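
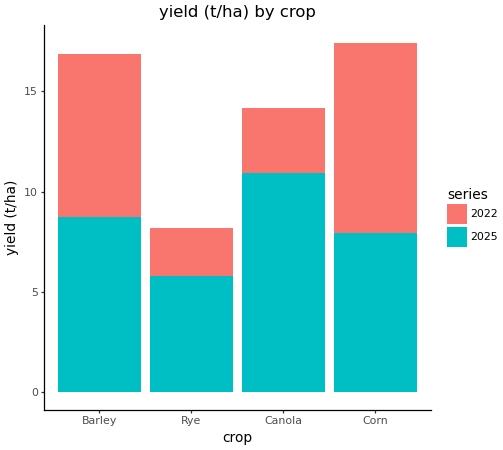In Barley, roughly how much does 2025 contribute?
2025 top ≈ 8, bottom ≈ 0; segment ≈ 8.

≈ 8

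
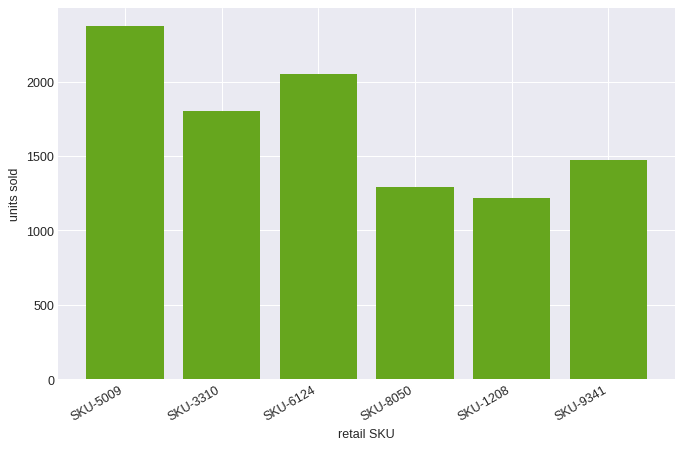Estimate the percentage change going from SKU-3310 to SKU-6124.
SKU-3310 ≈ 1800, SKU-6124 ≈ 2000; (2000 − 1800) / 1800 ≈ +11.1%.

≈ +11.1%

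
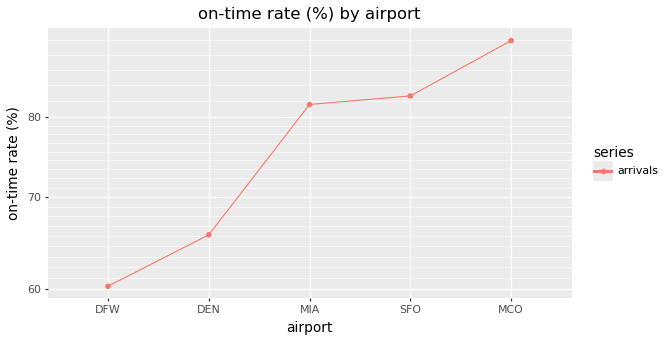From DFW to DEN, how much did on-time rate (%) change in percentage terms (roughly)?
≈ +8.3%

DFW ≈ 60, DEN ≈ 65; (65 − 60) / 60 ≈ +8.3%.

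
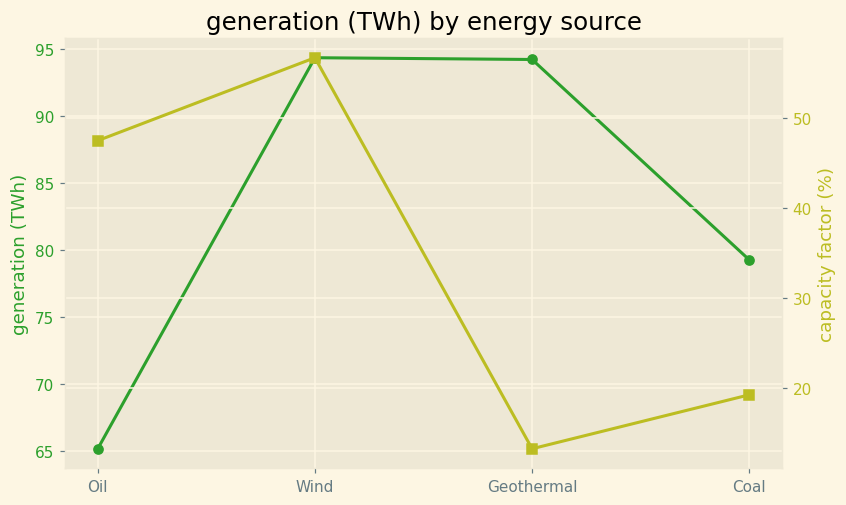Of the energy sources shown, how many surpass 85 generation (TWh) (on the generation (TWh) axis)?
Above 85: Wind, Geothermal.

2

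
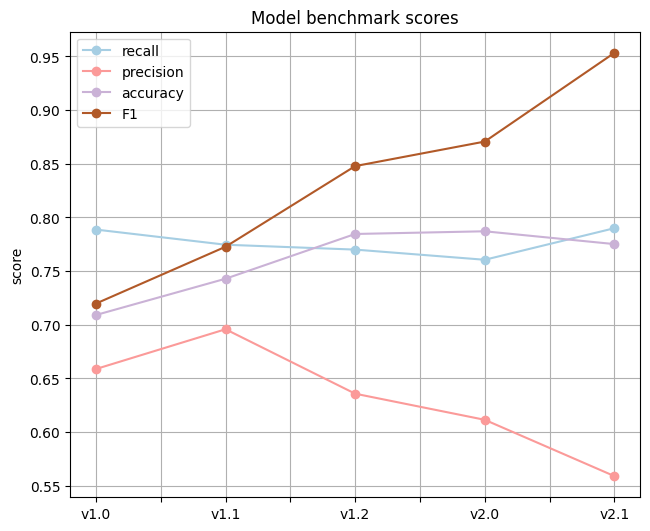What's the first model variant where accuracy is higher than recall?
v1.2

v1.1: accuracy ≈ 0.75 vs recall ≈ 0.75 (not yet); v1.2: accuracy ≈ 0.80 vs recall ≈ 0.75 (first crossover).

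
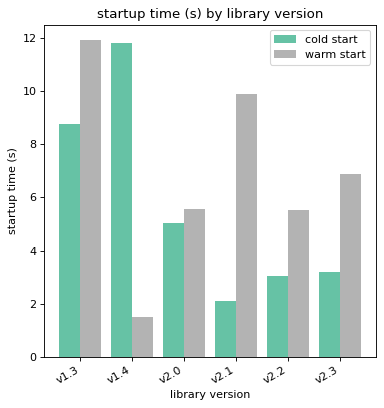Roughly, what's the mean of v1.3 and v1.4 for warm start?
(12 + 2) / 2 ≈ 7.

≈ 7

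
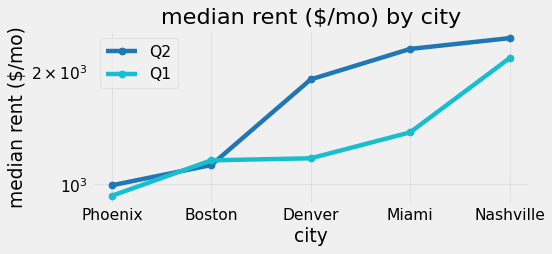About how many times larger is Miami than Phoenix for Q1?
Miami ≈ 1400, Phoenix ≈ 1000; 1400/1000 ≈ 1.4.

≈ 1.4×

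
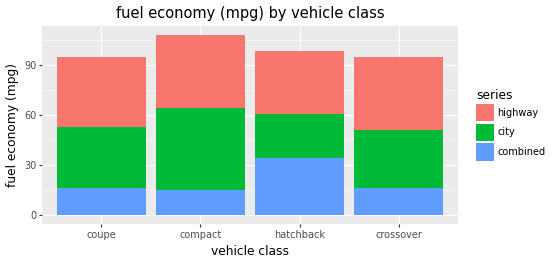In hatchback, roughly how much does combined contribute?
combined top ≈ 30, bottom ≈ 0; segment ≈ 30.

≈ 30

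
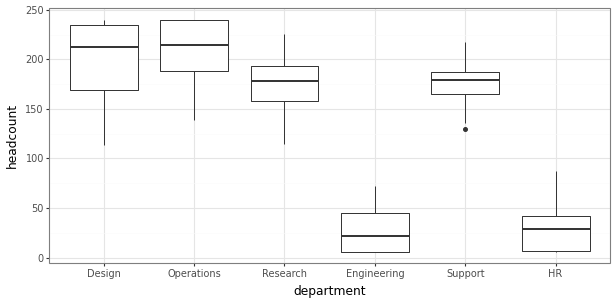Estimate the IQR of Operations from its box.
Q3 ≈ 240, Q1 ≈ 180; IQR ≈ 60.

≈ 60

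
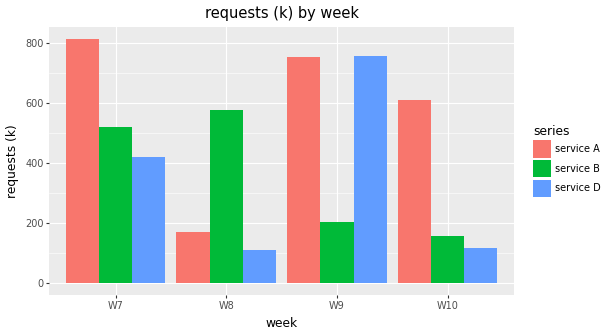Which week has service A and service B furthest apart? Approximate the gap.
W9, ≈ 600 k

W9: service A ≈ 800, service B ≈ 200 → gap ≈ 600. Next-largest (W10) is only ≈ 400.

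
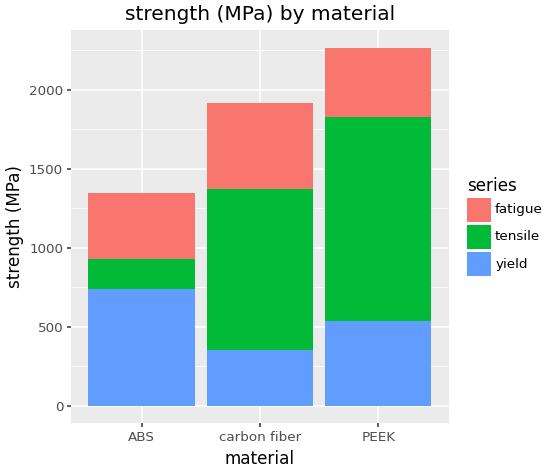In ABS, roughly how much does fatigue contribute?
fatigue top ≈ 1400, bottom ≈ 1000; segment ≈ 400.

≈ 400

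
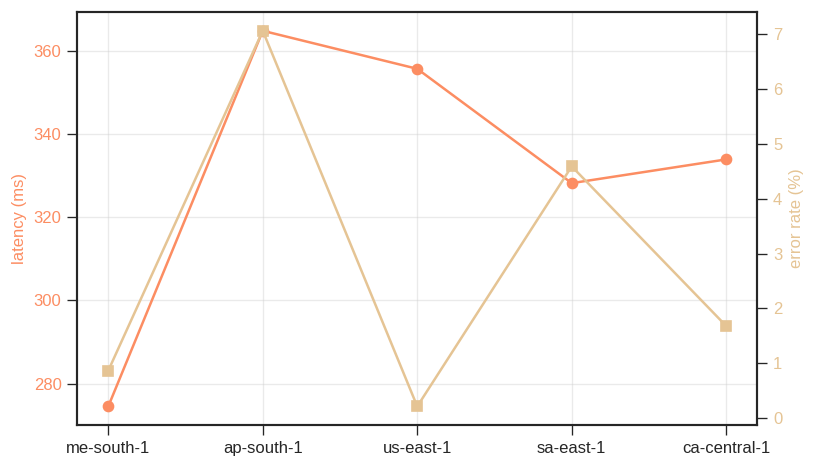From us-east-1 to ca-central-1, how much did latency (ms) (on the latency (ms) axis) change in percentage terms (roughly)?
us-east-1 ≈ 360, ca-central-1 ≈ 330; (330 − 360) / 360 ≈ -8.3%.

≈ -8.3%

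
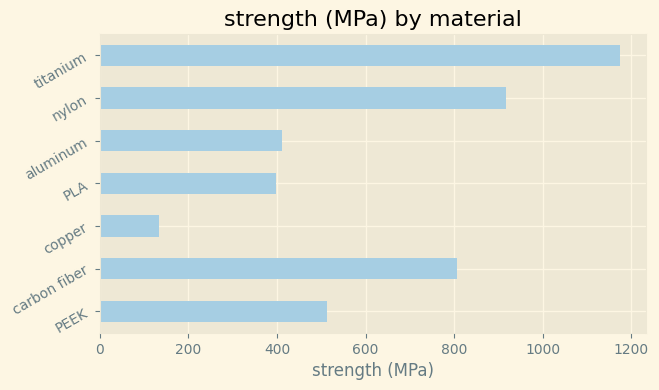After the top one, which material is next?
nylon

Top 3: titanium ≈ 1200, nylon ≈ 900, carbon fiber ≈ 800.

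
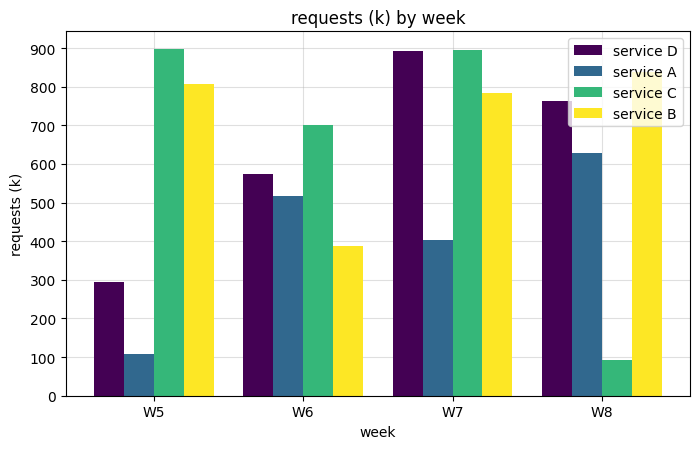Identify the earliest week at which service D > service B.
W5: service D ≈ 300 vs service B ≈ 800 (not yet); W6: service D ≈ 600 vs service B ≈ 400 (first crossover).

W6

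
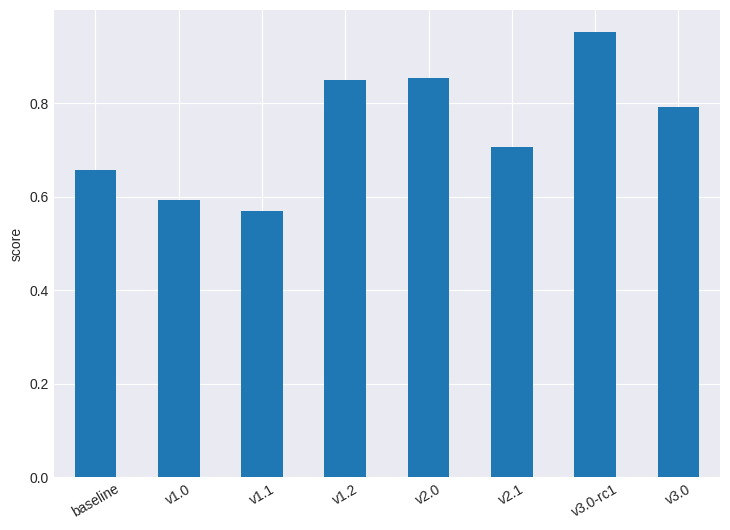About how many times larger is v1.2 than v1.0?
v1.2 ≈ 0.8, v1.0 ≈ 0.6; 0.8/0.6 ≈ 1.33.

≈ 1.33×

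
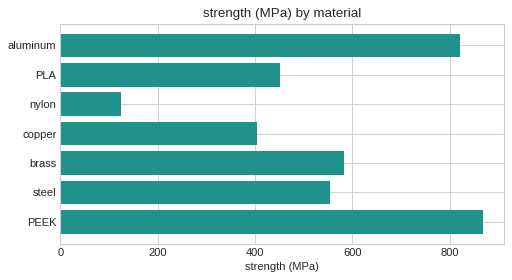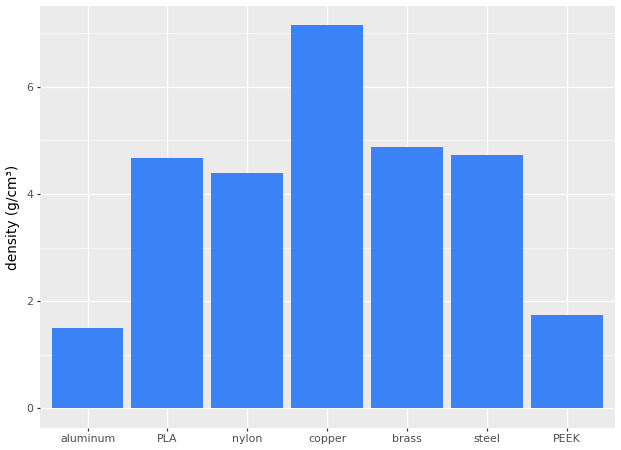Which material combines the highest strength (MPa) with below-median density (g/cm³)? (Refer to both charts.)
PEEK

Chart 2 median density (g/cm³) ≈ 5; below-median materials: aluminum, nylon, PEEK. Among those, PEEK has the highest strength (MPa) (≈ 900).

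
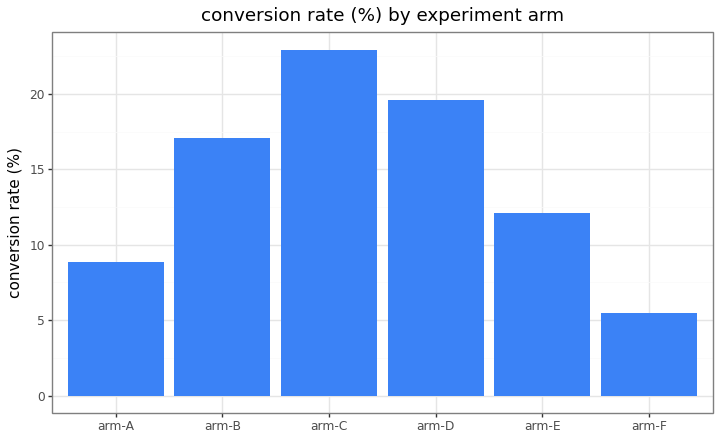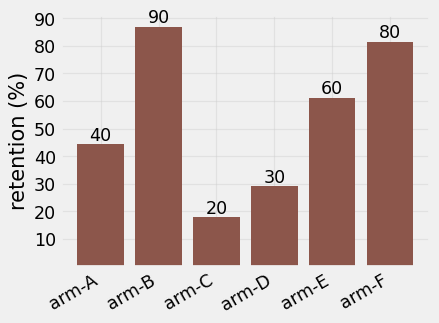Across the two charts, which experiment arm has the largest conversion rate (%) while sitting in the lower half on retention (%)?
Chart 2 median retention (%) ≈ 50; below-median experiment arms: arm-A, arm-C, arm-D. Among those, arm-C has the highest conversion rate (%) (≈ 25).

arm-C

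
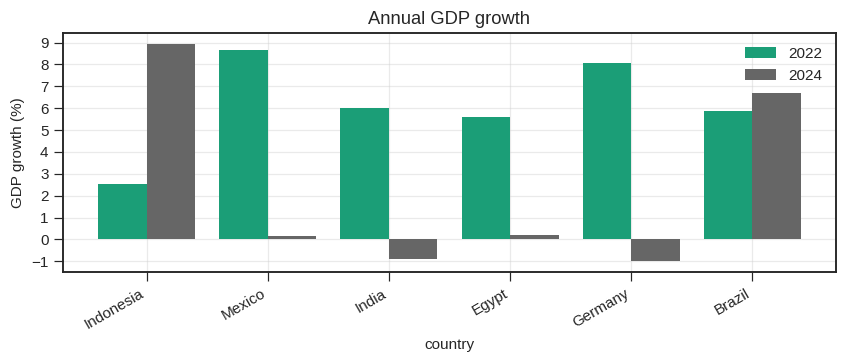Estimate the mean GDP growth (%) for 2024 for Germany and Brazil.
≈ 3

(-1 + 7) / 2 ≈ 3.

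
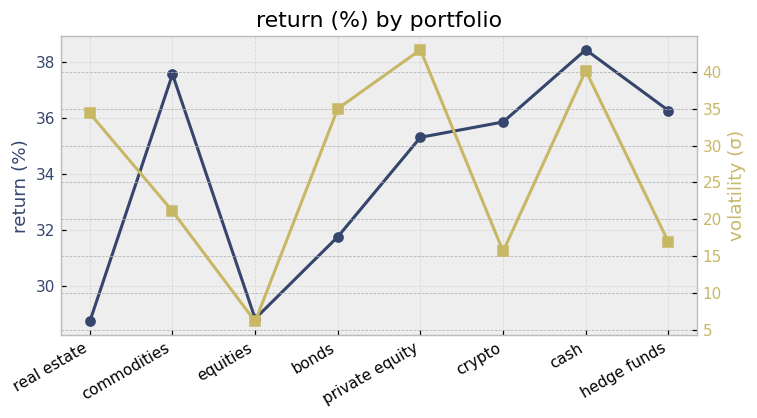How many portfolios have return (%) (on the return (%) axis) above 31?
Above 31: commodities, bonds, private equity, crypto, cash, hedge funds.

6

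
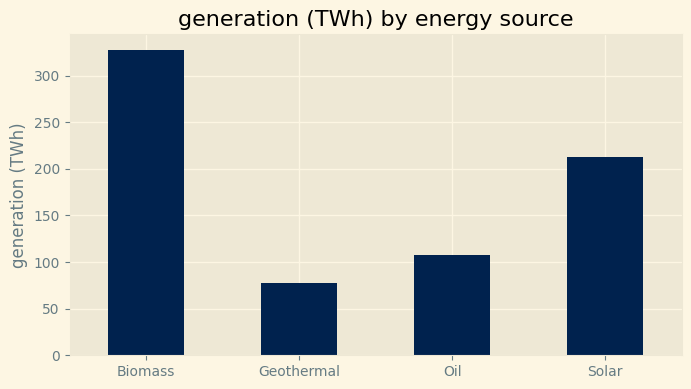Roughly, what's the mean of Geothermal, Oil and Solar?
≈ 133

(100 + 100 + 200) / 3 ≈ 133.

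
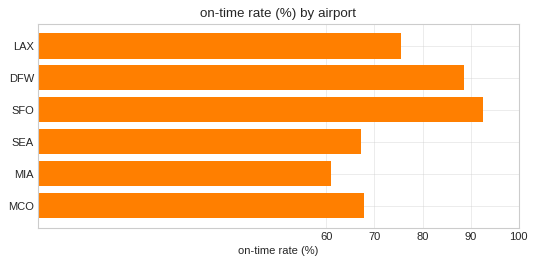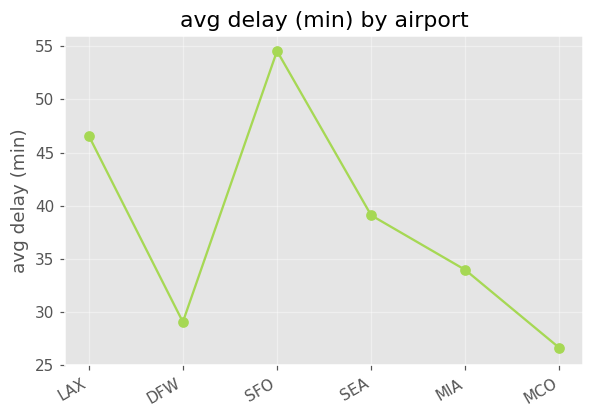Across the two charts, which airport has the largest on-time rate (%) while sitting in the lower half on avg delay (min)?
DFW

Chart 2 median avg delay (min) ≈ 35; below-median airports: DFW, MIA, MCO. Among those, DFW has the highest on-time rate (%) (≈ 90).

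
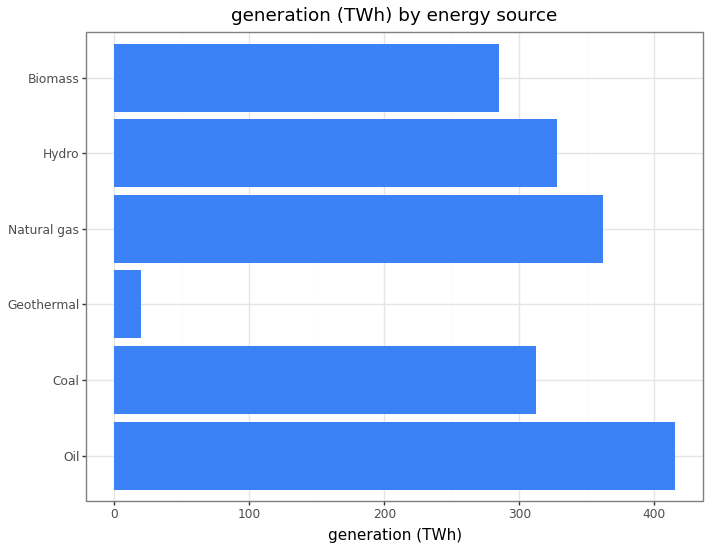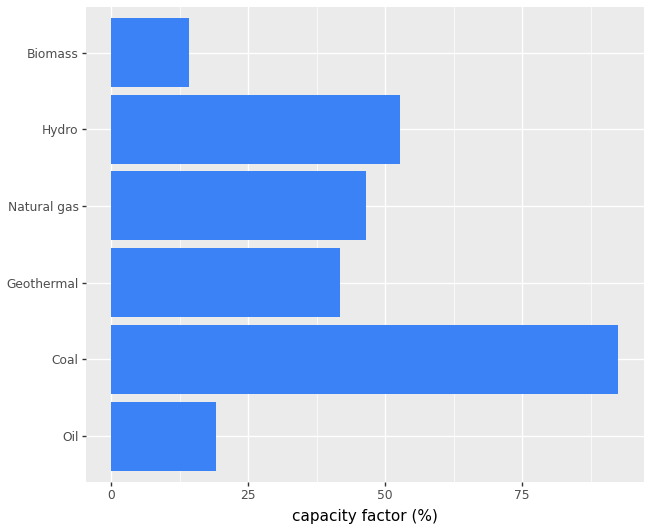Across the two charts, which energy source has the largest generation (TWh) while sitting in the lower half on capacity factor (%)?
Oil

Chart 2 median capacity factor (%) ≈ 40; below-median energy sources: Oil, Geothermal, Biomass. Among those, Oil has the highest generation (TWh) (≈ 400).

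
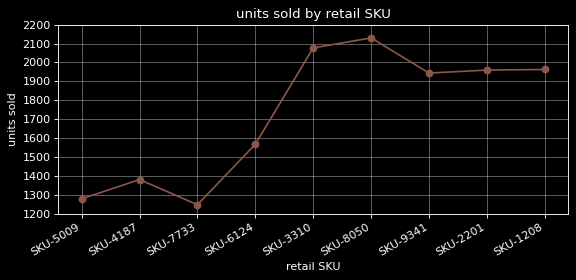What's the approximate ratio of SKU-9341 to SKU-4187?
SKU-9341 ≈ 1900, SKU-4187 ≈ 1400; 1900/1400 ≈ 1.36.

≈ 1.36×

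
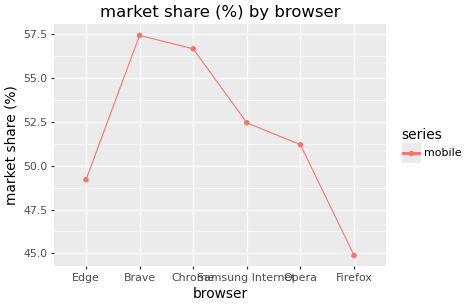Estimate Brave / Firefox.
Brave ≈ 58, Firefox ≈ 44; 58/44 ≈ 1.32.

≈ 1.32×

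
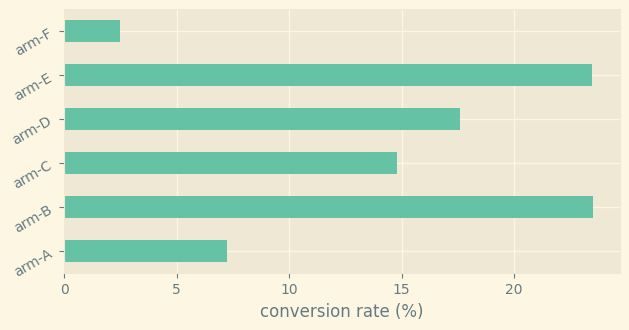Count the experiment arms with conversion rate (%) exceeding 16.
Above 16: arm-B, arm-D, arm-E.

3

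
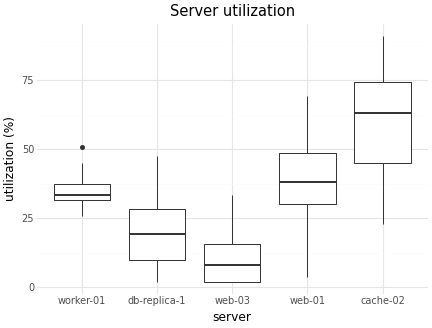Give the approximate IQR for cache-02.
≈ 30

Q3 ≈ 75, Q1 ≈ 45; IQR ≈ 30.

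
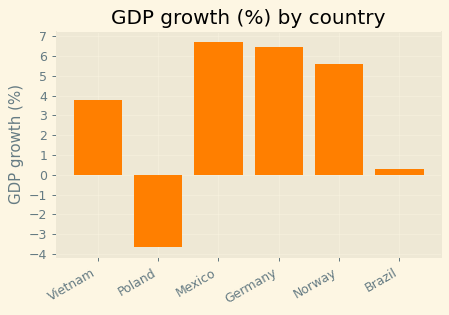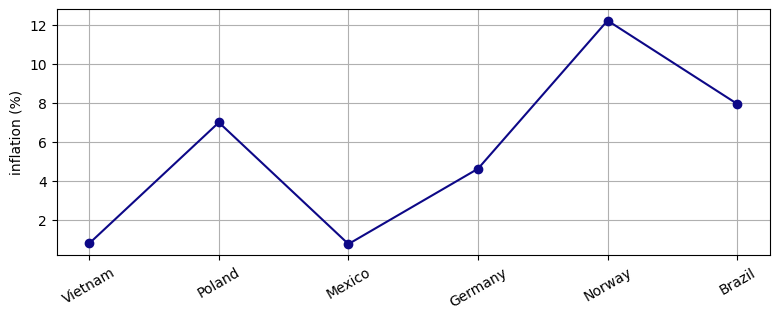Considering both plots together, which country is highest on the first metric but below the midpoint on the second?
Chart 2 median inflation (%) ≈ 6; below-median countries: Vietnam, Mexico, Germany. Among those, Mexico has the highest GDP growth (%) (≈ 7).

Mexico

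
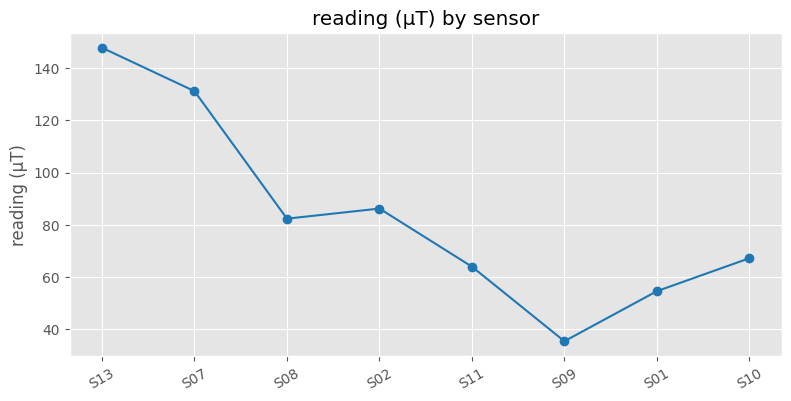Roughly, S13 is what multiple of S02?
S13 ≈ 150, S02 ≈ 90; 150/90 ≈ 1.67.

≈ 1.67×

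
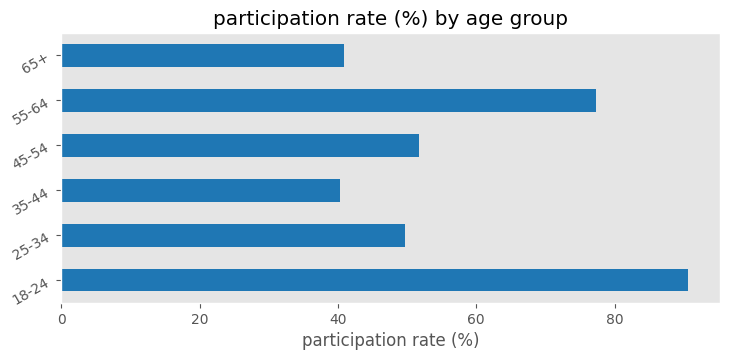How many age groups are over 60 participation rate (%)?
Above 60: 18-24, 55-64.

2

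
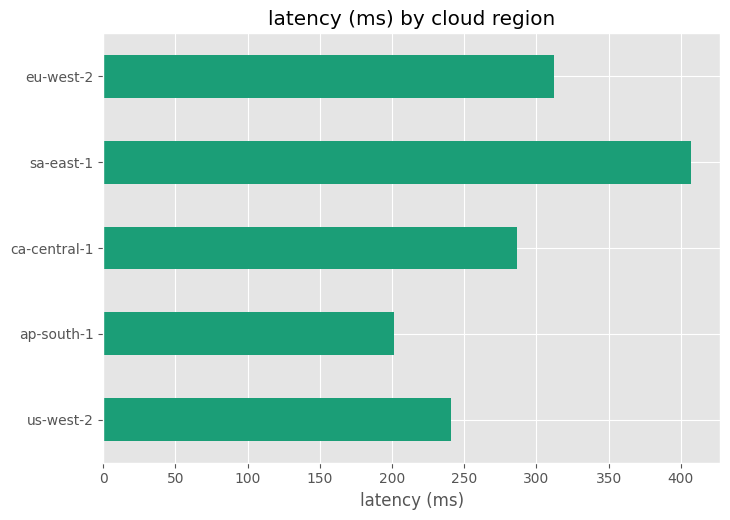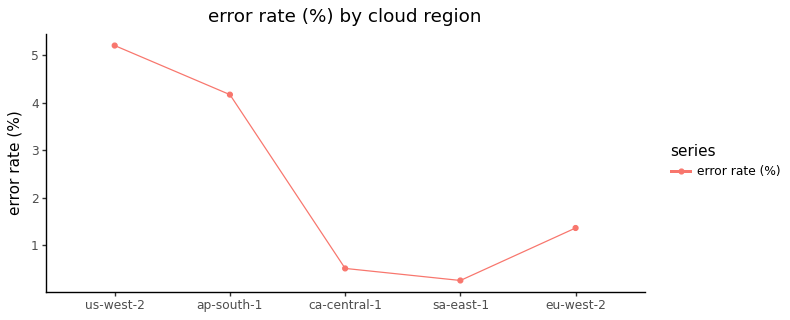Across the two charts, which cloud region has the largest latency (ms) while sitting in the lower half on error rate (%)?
Chart 2 median error rate (%) ≈ 1.5; below-median cloud regions: ca-central-1, sa-east-1. Among those, sa-east-1 has the highest latency (ms) (≈ 400).

sa-east-1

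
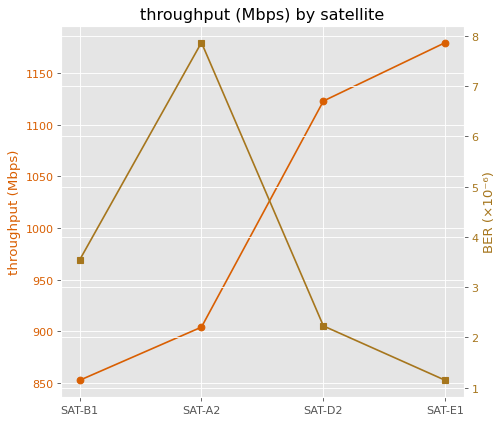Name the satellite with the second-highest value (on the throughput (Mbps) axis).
Top 3 (on the throughput (Mbps) axis): SAT-E1 ≈ 1200, SAT-D2 ≈ 1100, SAT-A2 ≈ 900.

SAT-D2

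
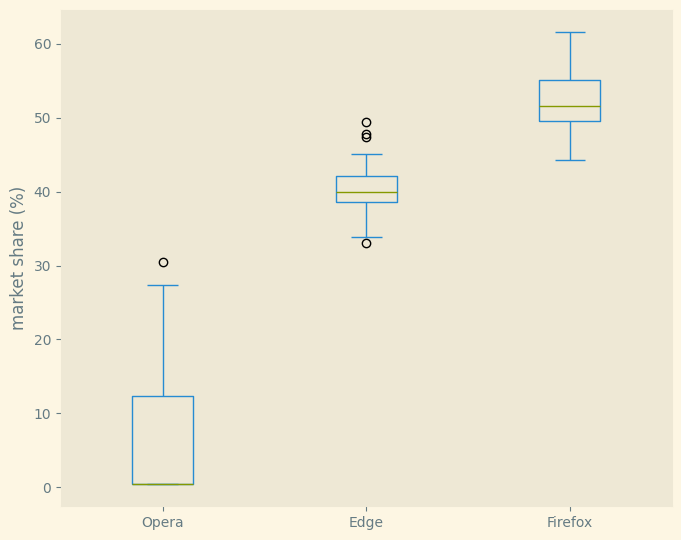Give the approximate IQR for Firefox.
Q3 ≈ 55, Q1 ≈ 50; IQR ≈ 5.

≈ 5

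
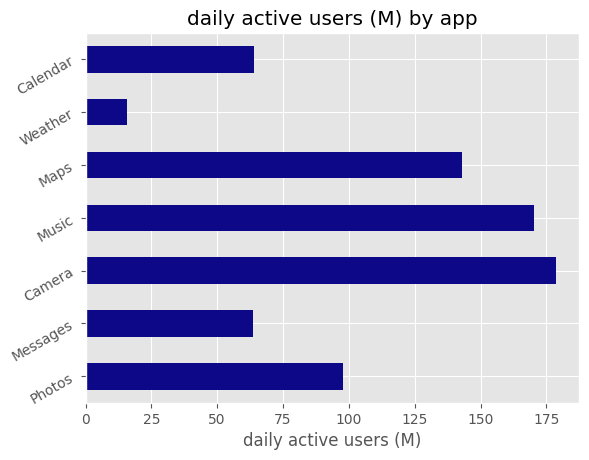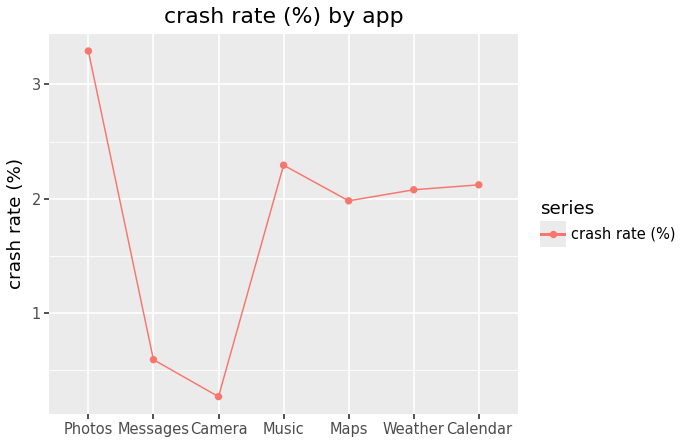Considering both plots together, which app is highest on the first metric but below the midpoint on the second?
Camera

Chart 2 median crash rate (%) ≈ 2; below-median apps: Messages, Camera, Maps. Among those, Camera has the highest daily active users (M) (≈ 180).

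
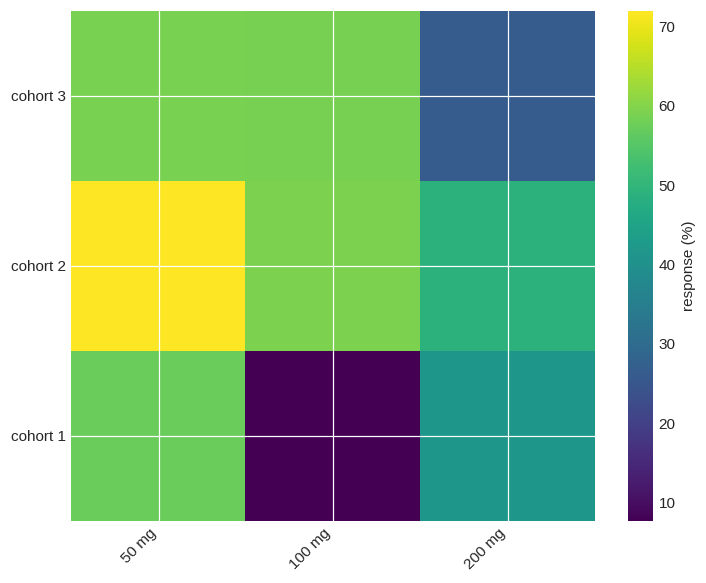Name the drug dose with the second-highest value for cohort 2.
Top 3 for cohort 2: 50 mg ≈ 70, 100 mg ≈ 60, 200 mg ≈ 50.

100 mg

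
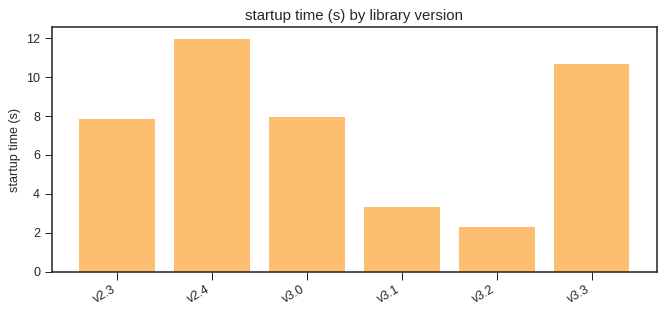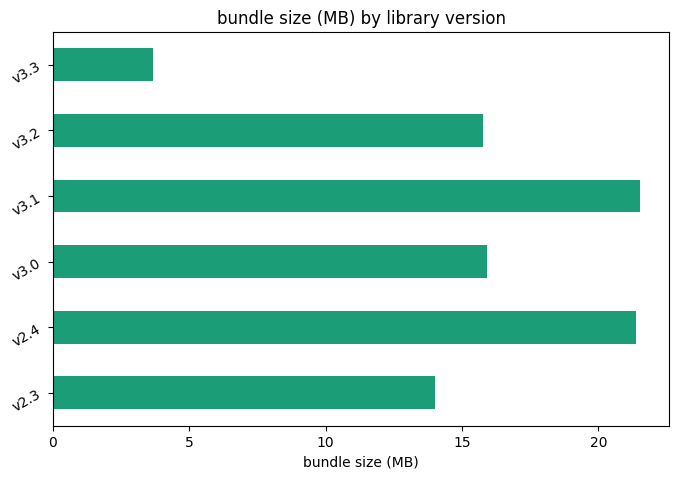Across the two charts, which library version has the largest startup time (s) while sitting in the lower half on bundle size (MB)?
v3.3

Chart 2 median bundle size (MB) ≈ 16; below-median library versions: v2.3, v3.2, v3.3. Among those, v3.3 has the highest startup time (s) (≈ 10).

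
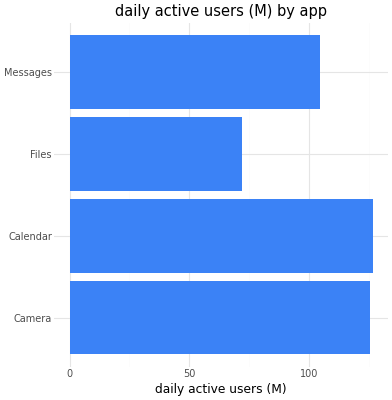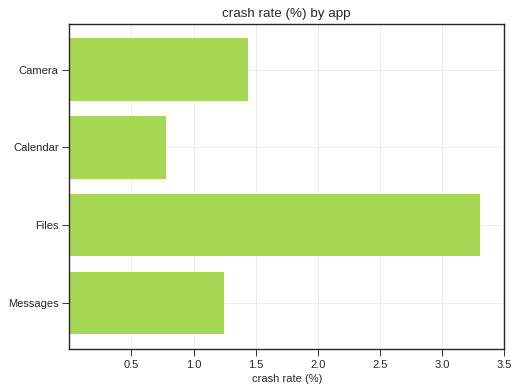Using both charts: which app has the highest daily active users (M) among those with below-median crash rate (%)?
Chart 2 median crash rate (%) ≈ 1.5; below-median apps: Calendar, Messages. Among those, Calendar has the highest daily active users (M) (≈ 120).

Calendar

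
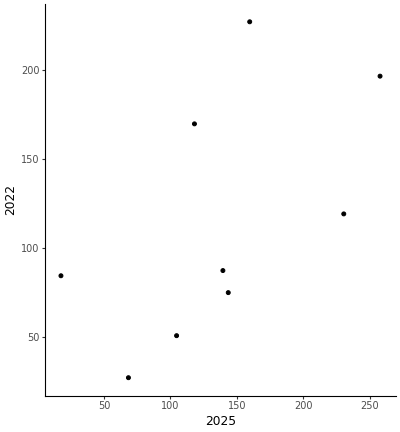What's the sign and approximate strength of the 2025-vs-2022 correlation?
Points are positively correlated; moderate (|r| ≈ 0.6).

positive, moderate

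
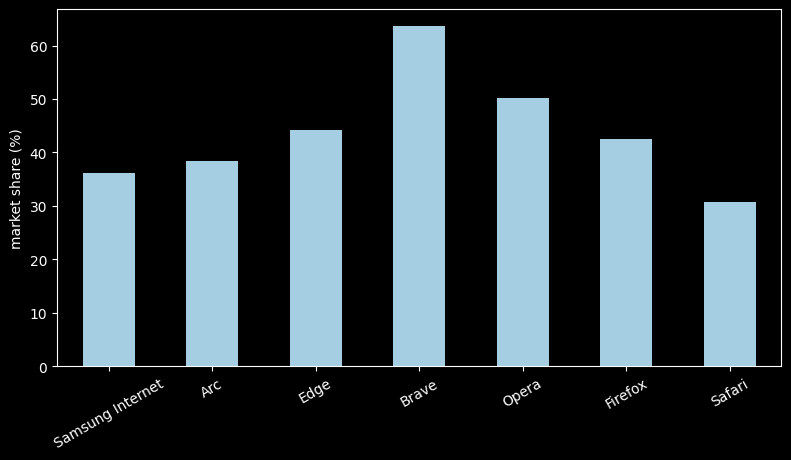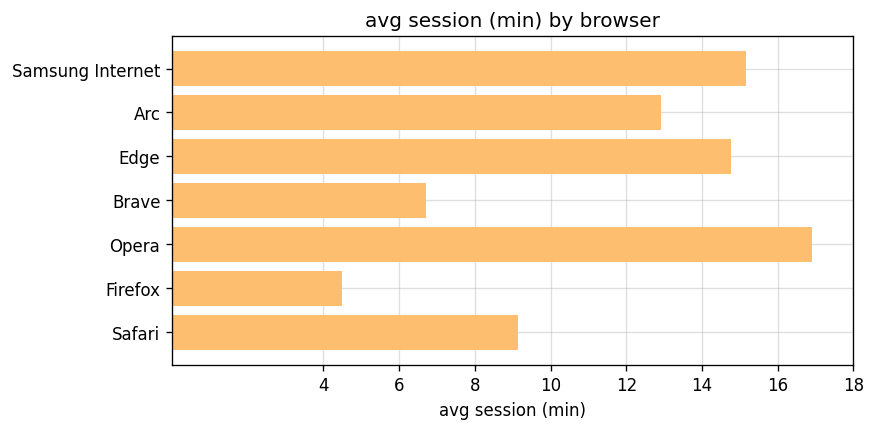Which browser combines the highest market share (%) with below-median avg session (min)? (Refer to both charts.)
Brave

Chart 2 median avg session (min) ≈ 12; below-median browsers: Brave, Firefox, Safari. Among those, Brave has the highest market share (%) (≈ 60).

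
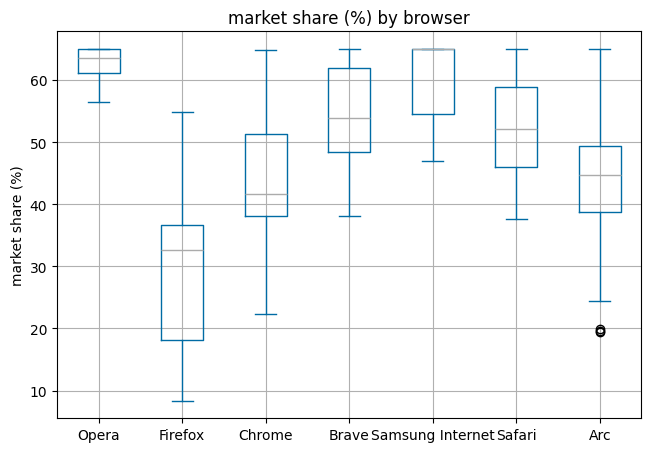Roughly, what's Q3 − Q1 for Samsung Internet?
Q3 ≈ 65, Q1 ≈ 55; IQR ≈ 10.

≈ 10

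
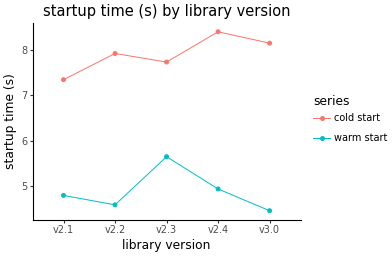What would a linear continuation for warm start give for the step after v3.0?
Last three: 5.5, 5.0, 4.5 → slope ≈ -0.5/step → next ≈ 4.

≈ 4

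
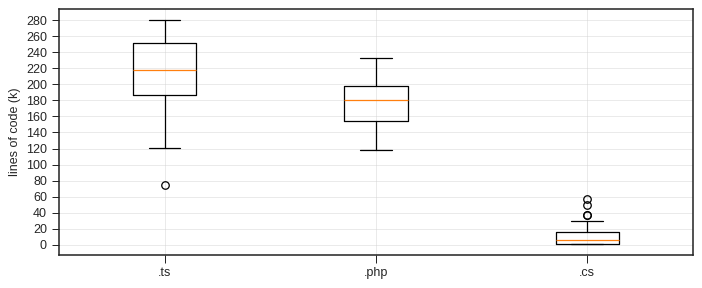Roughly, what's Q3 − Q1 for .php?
Q3 ≈ 200, Q1 ≈ 160; IQR ≈ 40.

≈ 40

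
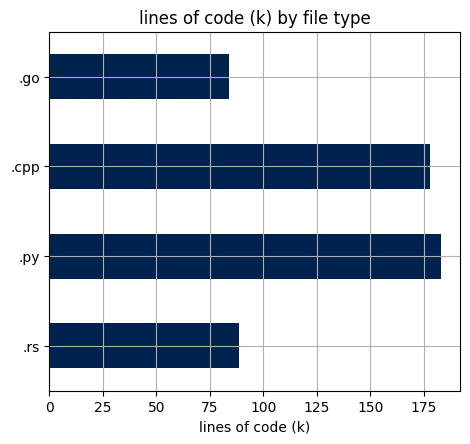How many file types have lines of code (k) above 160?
2

Above 160: .py, .cpp.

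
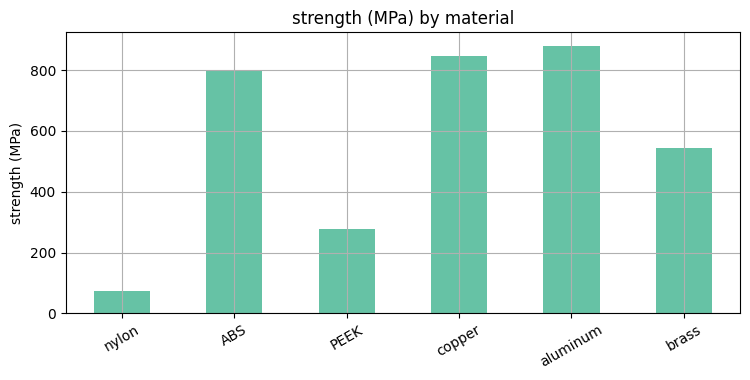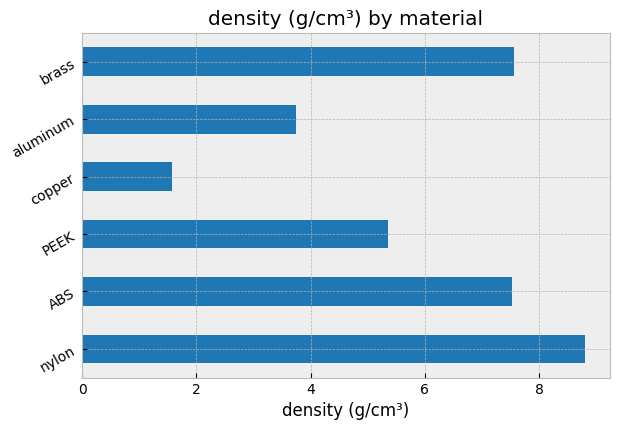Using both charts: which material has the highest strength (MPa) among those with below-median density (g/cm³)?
aluminum

Chart 2 median density (g/cm³) ≈ 6; below-median materials: PEEK, copper, aluminum. Among those, aluminum has the highest strength (MPa) (≈ 900).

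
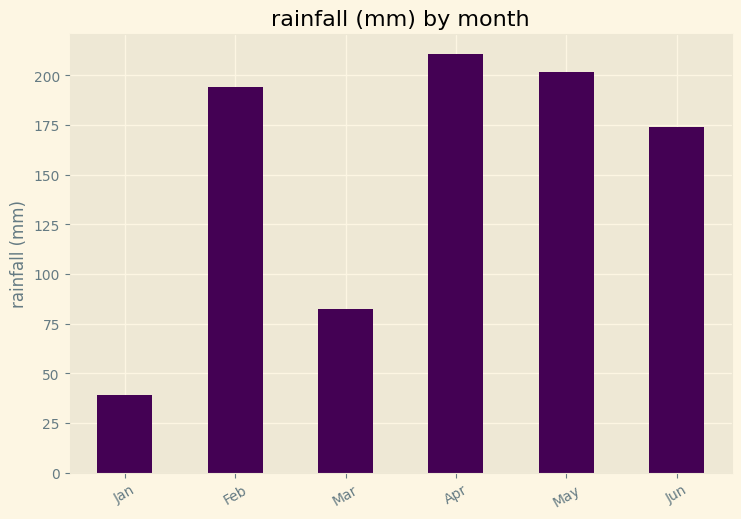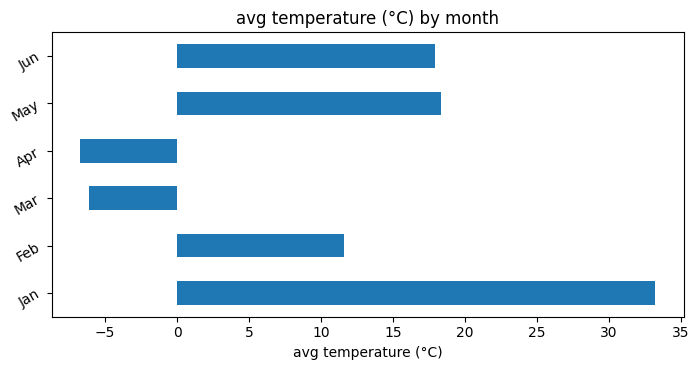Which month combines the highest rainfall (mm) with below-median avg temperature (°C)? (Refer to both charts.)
Apr

Chart 2 median avg temperature (°C) ≈ 15; below-median months: Feb, Mar, Apr. Among those, Apr has the highest rainfall (mm) (≈ 220).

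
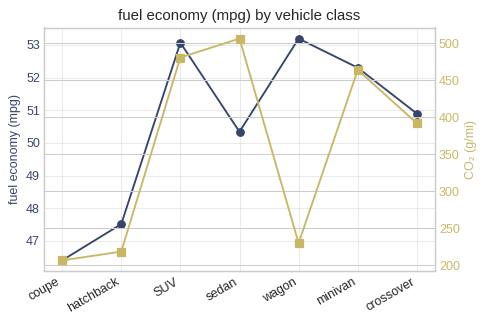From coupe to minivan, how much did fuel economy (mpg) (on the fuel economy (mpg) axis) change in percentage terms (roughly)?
coupe ≈ 46, minivan ≈ 52; (52 − 46) / 46 ≈ +13%.

≈ +13%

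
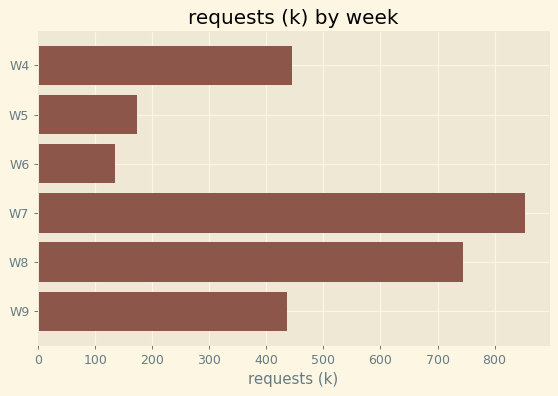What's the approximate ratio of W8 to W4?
W8 ≈ 700, W4 ≈ 400; 700/400 ≈ 1.75.

≈ 1.75×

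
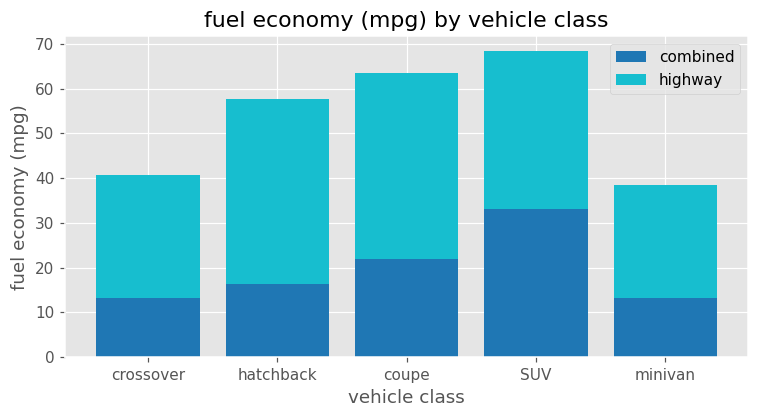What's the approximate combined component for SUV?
combined top ≈ 30, bottom ≈ 0; segment ≈ 30.

≈ 30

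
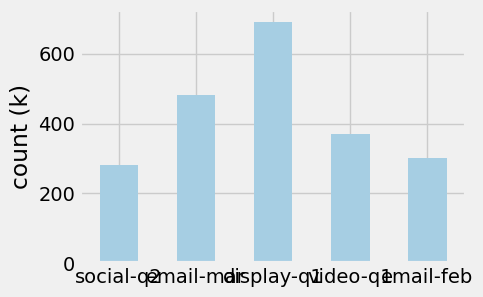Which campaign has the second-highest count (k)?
Top 3: display-q1 ≈ 700, email-mar ≈ 500, video-q1 ≈ 400.

email-mar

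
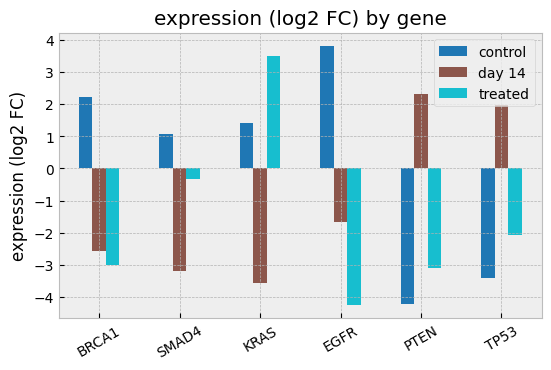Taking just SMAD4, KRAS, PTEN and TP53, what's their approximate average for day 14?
(-3 + -4 + 2 + 2) / 4 ≈ -1.

≈ -1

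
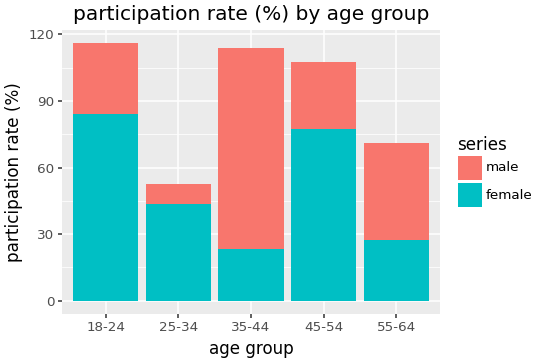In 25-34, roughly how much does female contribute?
≈ 40

female top ≈ 40, bottom ≈ 0; segment ≈ 40.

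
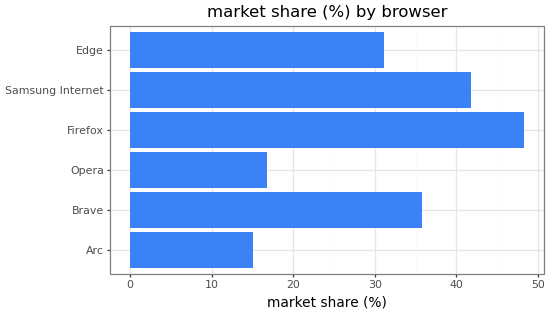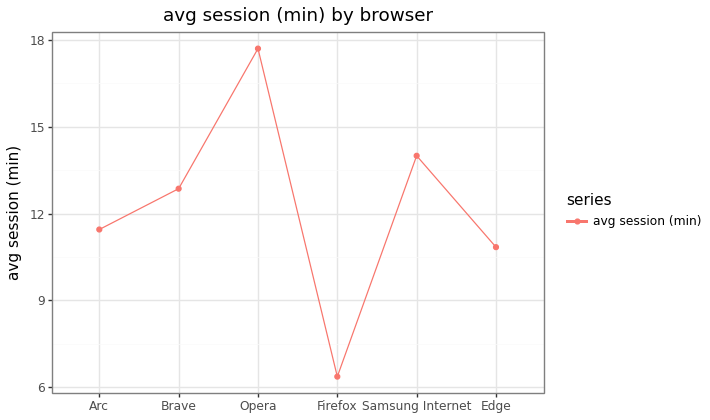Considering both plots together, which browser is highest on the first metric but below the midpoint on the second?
Chart 2 median avg session (min) ≈ 12; below-median browsers: Arc, Firefox, Edge. Among those, Firefox has the highest market share (%) (≈ 50).

Firefox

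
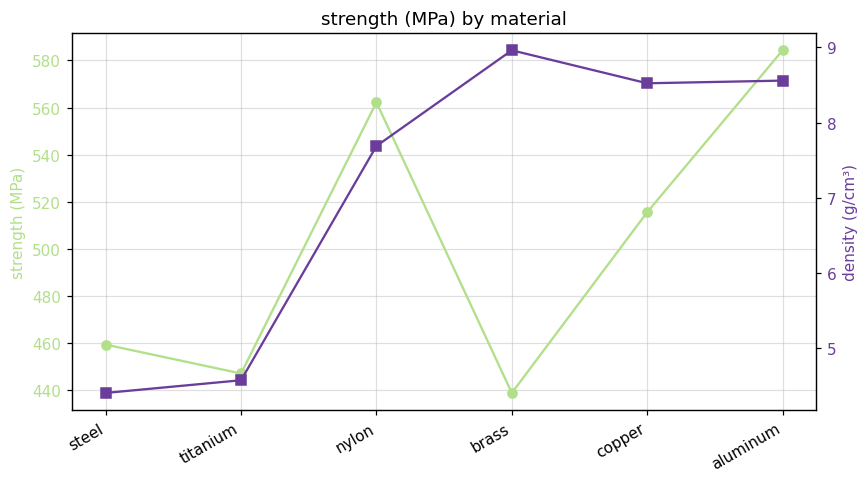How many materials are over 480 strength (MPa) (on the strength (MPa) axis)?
Above 480: nylon, copper, aluminum.

3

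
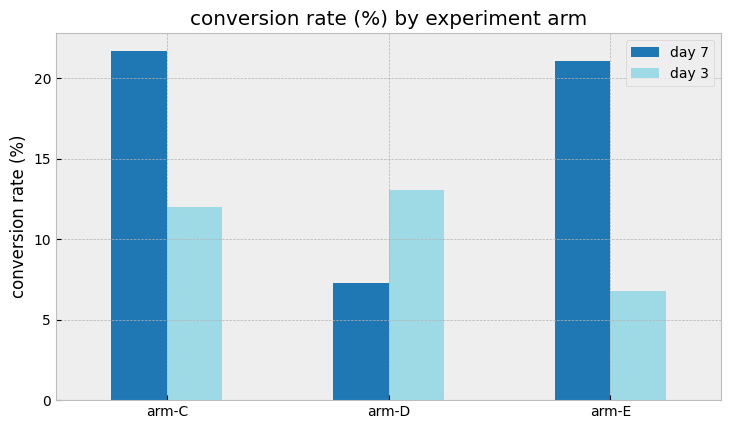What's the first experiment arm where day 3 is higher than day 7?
arm-D

arm-C: day 3 ≈ 12 vs day 7 ≈ 22 (not yet); arm-D: day 3 ≈ 14 vs day 7 ≈ 8 (first crossover).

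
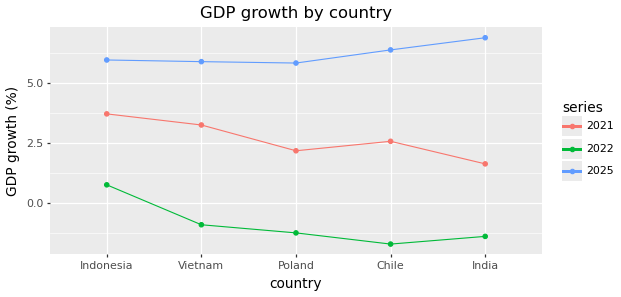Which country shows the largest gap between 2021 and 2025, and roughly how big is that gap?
India: 2021 ≈ 2, 2025 ≈ 7 → gap ≈ 5. Next-largest (Chile) is only ≈ 3.

India, ≈ 5 %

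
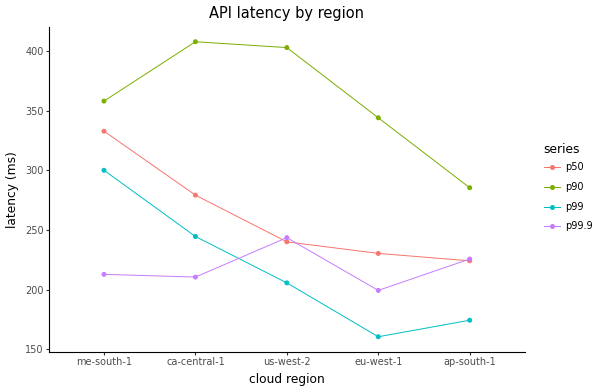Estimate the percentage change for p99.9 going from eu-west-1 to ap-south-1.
≈ +12.5%

eu-west-1 ≈ 200, ap-south-1 ≈ 225; (225 − 200) / 200 ≈ +12.5%.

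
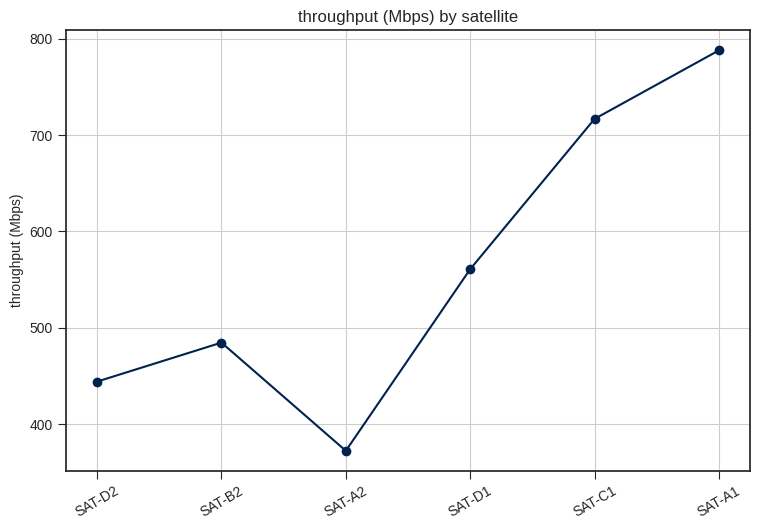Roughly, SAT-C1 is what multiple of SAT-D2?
≈ 1.56×

SAT-C1 ≈ 700, SAT-D2 ≈ 450; 700/450 ≈ 1.56.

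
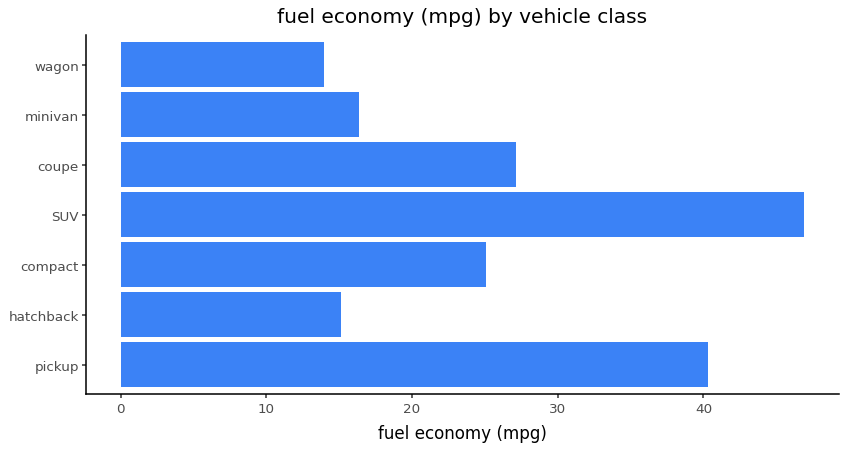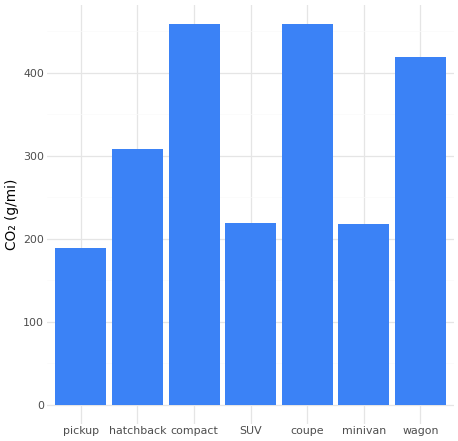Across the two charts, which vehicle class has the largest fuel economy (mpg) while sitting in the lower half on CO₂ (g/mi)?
SUV

Chart 2 median CO₂ (g/mi) ≈ 300; below-median vehicle classes: pickup, SUV, minivan. Among those, SUV has the highest fuel economy (mpg) (≈ 45).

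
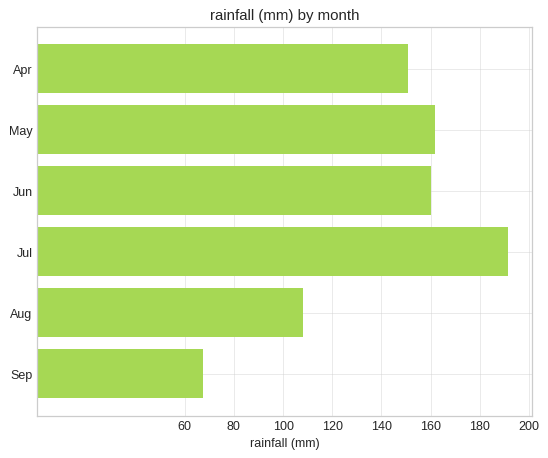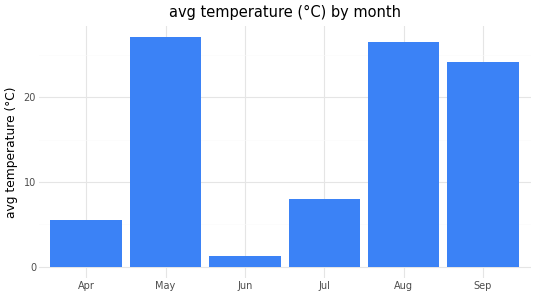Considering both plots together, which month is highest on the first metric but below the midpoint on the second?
Jul

Chart 2 median avg temperature (°C) ≈ 15; below-median months: Apr, Jun, Jul. Among those, Jul has the highest rainfall (mm) (≈ 200).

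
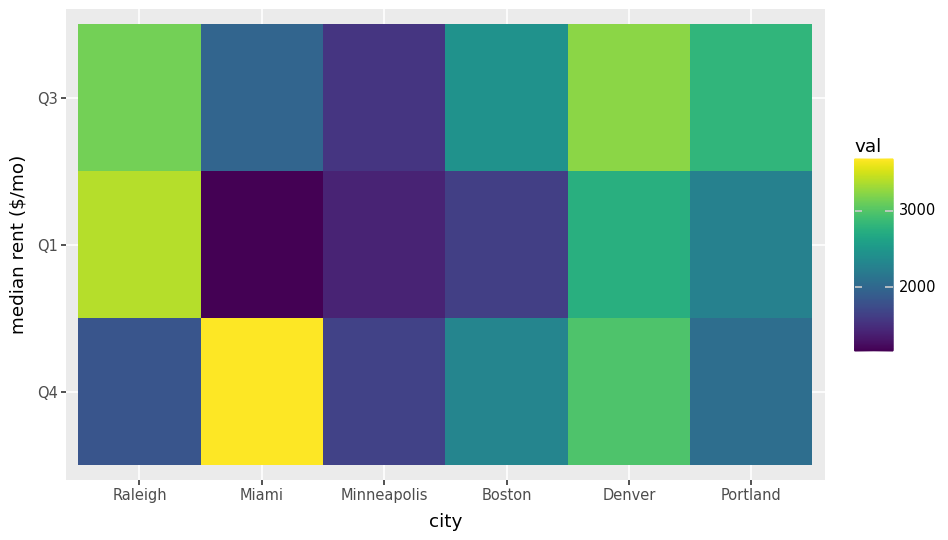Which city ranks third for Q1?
Top 4 for Q1: Raleigh ≈ 3500, Denver ≈ 3000, Portland ≈ 2500, Boston ≈ 1500.

Portland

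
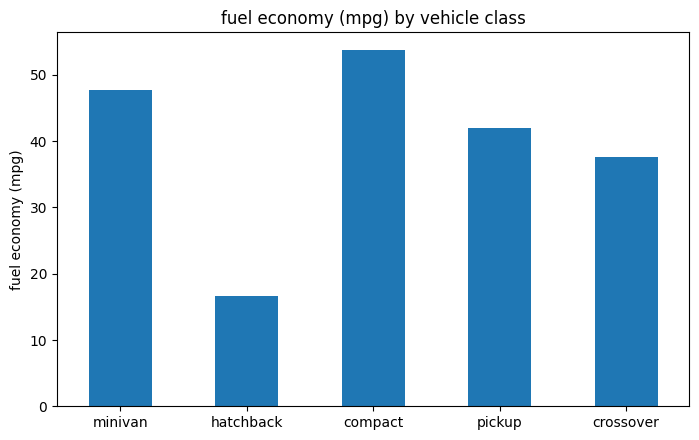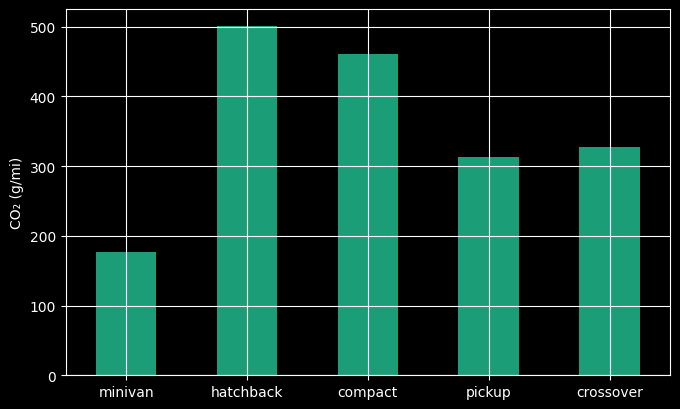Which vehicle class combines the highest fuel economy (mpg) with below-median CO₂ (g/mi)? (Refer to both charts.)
Chart 2 median CO₂ (g/mi) ≈ 350; below-median vehicle classes: minivan, pickup. Among those, minivan has the highest fuel economy (mpg) (≈ 50).

minivan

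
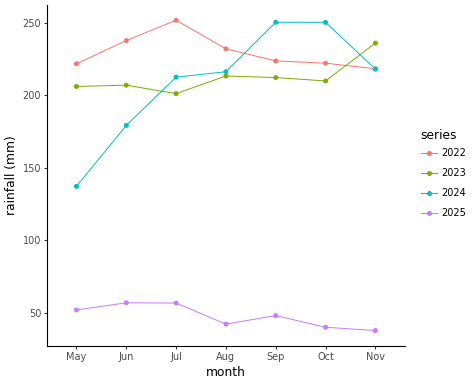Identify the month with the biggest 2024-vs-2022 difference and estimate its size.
May: 2024 ≈ 140, 2022 ≈ 220 → gap ≈ 80. Next-largest (Jun) is only ≈ 60.

May, ≈ 80 mm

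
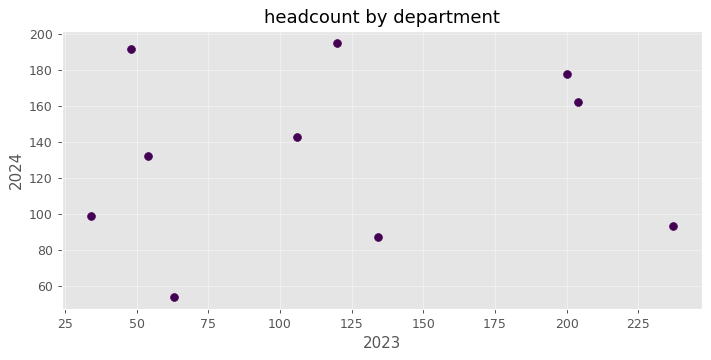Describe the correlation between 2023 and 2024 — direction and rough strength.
no clear correlation

Points are roughly uncorrelated; weak (|r| ≈ 0.1).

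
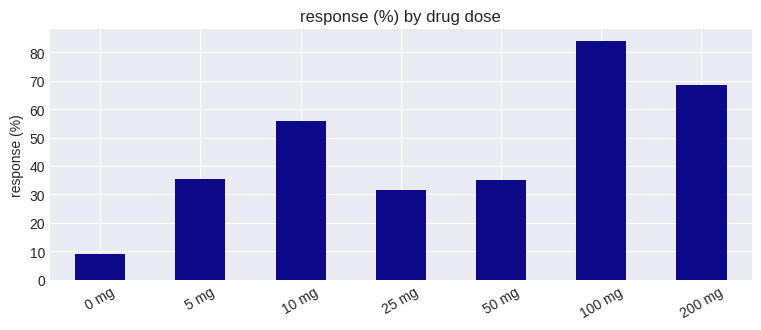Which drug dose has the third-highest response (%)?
Top 4: 100 mg ≈ 80, 200 mg ≈ 70, 10 mg ≈ 60, 5 mg ≈ 40.

10 mg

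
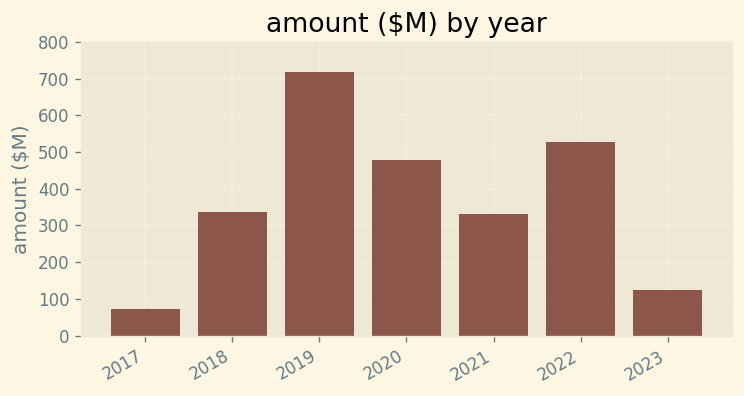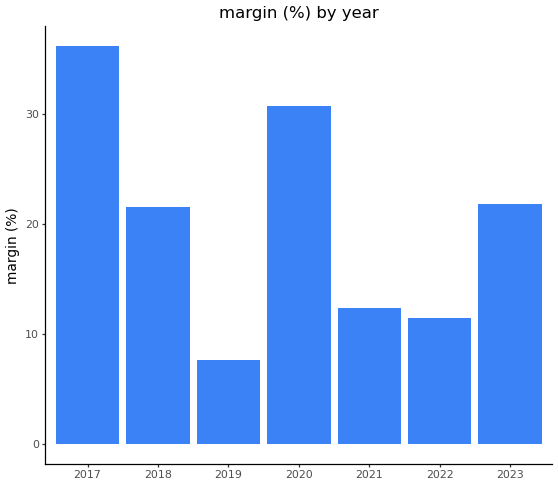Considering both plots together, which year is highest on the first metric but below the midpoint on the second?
Chart 2 median margin (%) ≈ 20; below-median years: 2019, 2021, 2022. Among those, 2019 has the highest amount ($M) (≈ 700).

2019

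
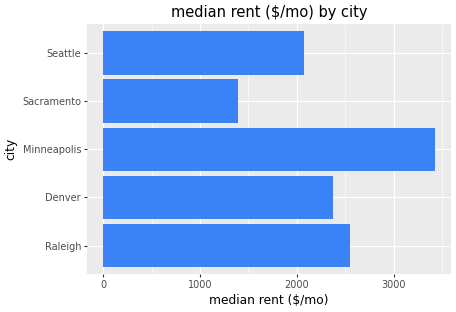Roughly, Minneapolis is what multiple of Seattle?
≈ 1.75×

Minneapolis ≈ 3500, Seattle ≈ 2000; 3500/2000 ≈ 1.75.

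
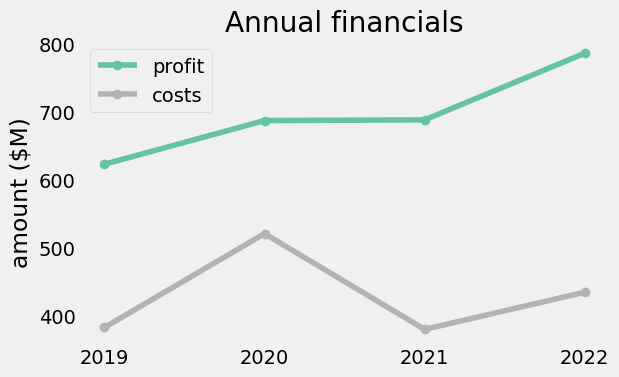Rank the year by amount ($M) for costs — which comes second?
2022

Top 3 for costs: 2020 ≈ 500, 2022 ≈ 450, 2019 ≈ 400.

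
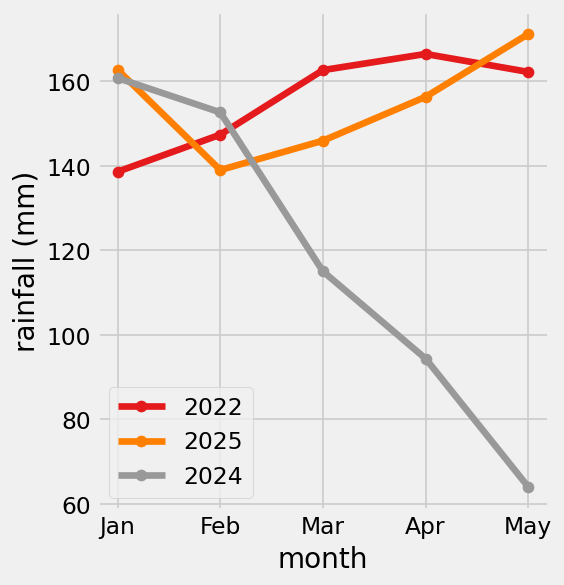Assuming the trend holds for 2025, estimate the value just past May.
≈ 180

Last three: 150, 160, 170 → slope ≈ 10/step → next ≈ 180.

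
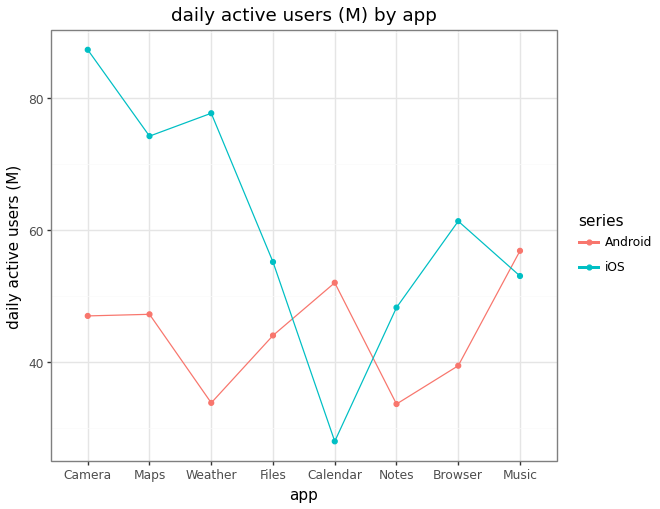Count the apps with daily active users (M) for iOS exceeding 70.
Above 70: Camera, Maps, Weather.

3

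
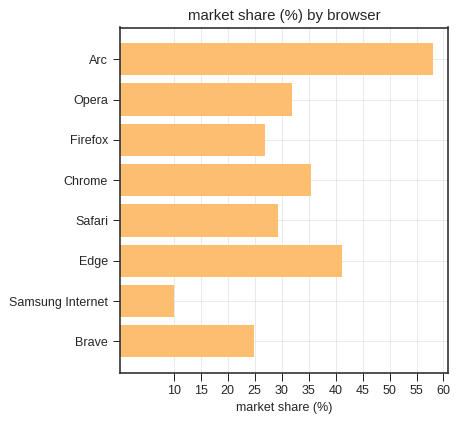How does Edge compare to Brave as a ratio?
Edge ≈ 40, Brave ≈ 25; 40/25 ≈ 1.6.

≈ 1.6×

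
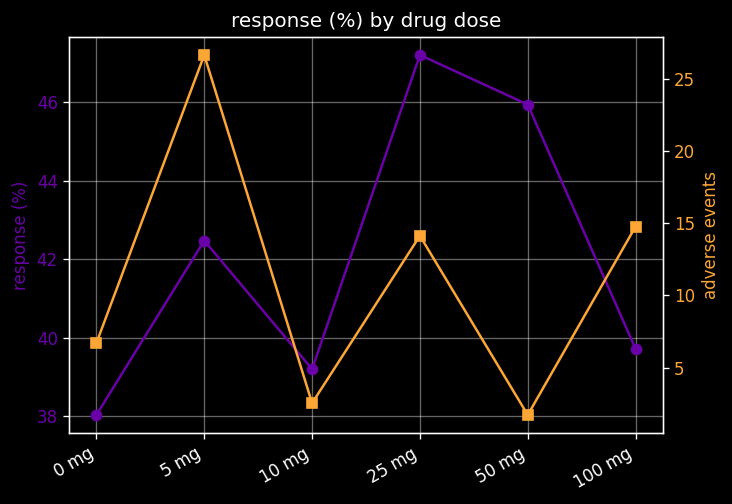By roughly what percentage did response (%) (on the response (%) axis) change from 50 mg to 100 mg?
50 mg ≈ 46, 100 mg ≈ 40; (40 − 46) / 46 ≈ -13%.

≈ -13%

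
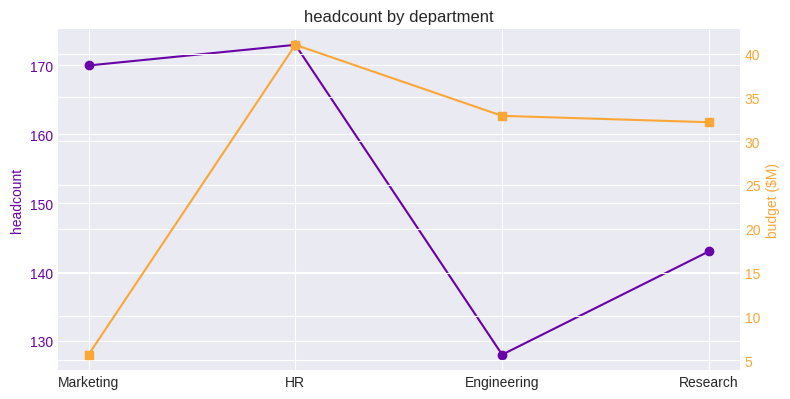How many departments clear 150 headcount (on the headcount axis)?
2

Above 150: Marketing, HR.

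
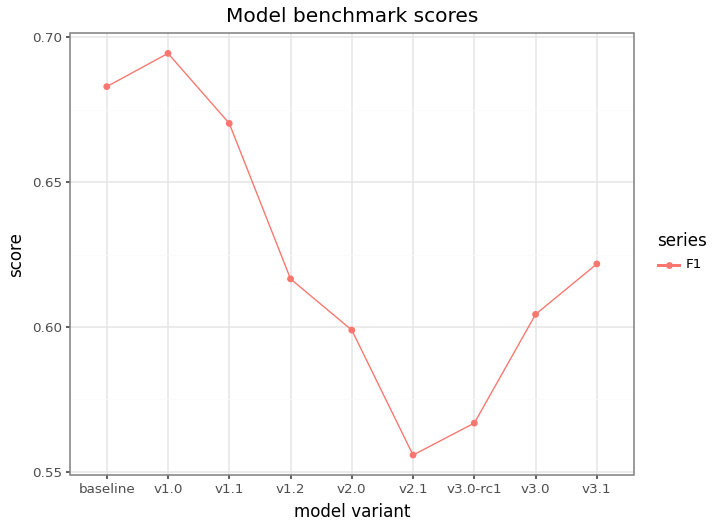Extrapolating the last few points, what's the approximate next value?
Last three: 0.56, 0.60, 0.62 → slope ≈ 0.03/step → next ≈ 0.65.

≈ 0.65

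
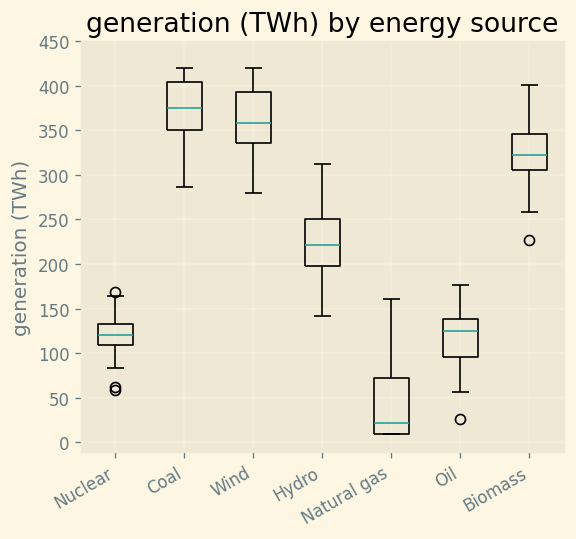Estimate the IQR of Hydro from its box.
Q3 ≈ 250, Q1 ≈ 200; IQR ≈ 50.

≈ 50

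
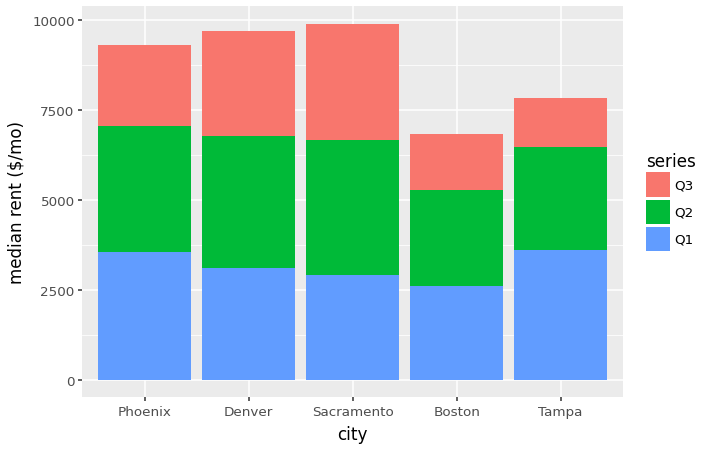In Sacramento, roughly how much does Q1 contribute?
≈ 3000

Q1 top ≈ 3000, bottom ≈ 0; segment ≈ 3000.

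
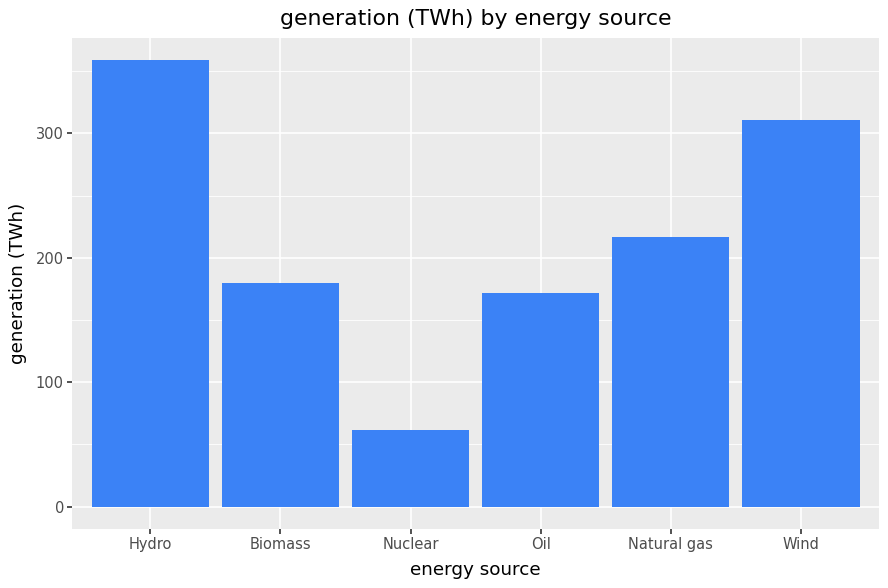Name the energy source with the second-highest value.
Wind

Top 3: Hydro ≈ 350, Wind ≈ 300, Natural gas ≈ 200.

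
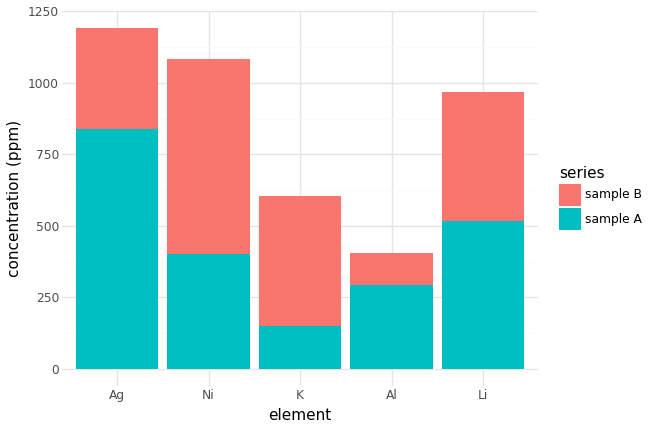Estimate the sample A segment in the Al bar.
≈ 300

sample A top ≈ 300, bottom ≈ 0; segment ≈ 300.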